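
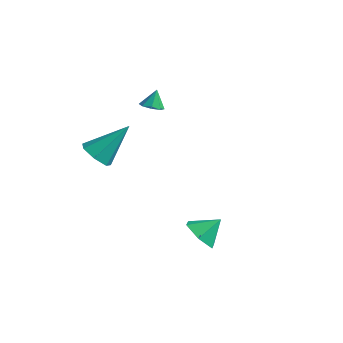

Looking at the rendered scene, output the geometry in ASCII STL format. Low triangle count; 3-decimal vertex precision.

solid 
facet normal 0.025 -0.472 -0.881
outer loop
vertex -3.411 2.39 2.046
vertex -3.939 2.114 2.179
vertex -3.782 2.636 1.904
endloop
endfacet
facet normal 0.517 0.848 0.117
outer loop
vertex -3.411 2.39 2.046
vertex -3.782 2.636 1.904
vertex -3.961 2.586 3.061
endloop
endfacet
facet normal 0.023 -0.471 -0.882
outer loop
vertex -3.782 2.636 1.904
vertex -3.939 2.114 2.179
vertex -4.244 2.576 1.924
endloop
endfacet
facet normal -0.128 0.992 0.023
outer loop
vertex -3.782 2.636 1.904
vertex -4.244 2.576 1.924
vertex -3.961 2.586 3.061
endloop
endfacet
facet normal 0.023 -0.471 -0.882
outer loop
vertex -4.244 2.576 1.924
vertex -3.939 2.114 2.179
vertex -4.528 2.246 2.093
endloop
endfacet
facet normal -0.703 0.691 0.169
outer loop
vertex -4.244 2.576 1.924
vertex -4.528 2.246 2.093
vertex -3.961 2.586 3.061
endloop
endfacet
facet normal 0.023 -0.473 -0.881
outer loop
vertex -4.528 2.246 2.093
vertex -3.939 2.114 2.179
vertex -4.466 1.839 2.313
endloop
endfacet
facet normal -0.874 0.121 0.470
outer loop
vertex -4.528 2.246 2.093
vertex -4.466 1.839 2.313
vertex -3.961 2.586 3.061
endloop
endfacet
facet normal 0.022 -0.472 -0.881
outer loop
vertex -4.466 1.839 2.313
vertex -3.939 2.114 2.179
vertex -4.095 1.593 2.454
endloop
endfacet
facet normal -0.540 -0.385 0.749
outer loop
vertex -4.466 1.839 2.313
vertex -4.095 1.593 2.454
vertex -3.961 2.586 3.061
endloop
endfacet
facet normal 0.022 -0.472 -0.881
outer loop
vertex -4.095 1.593 2.454
vertex -3.939 2.114 2.179
vertex -3.633 1.652 2.434
endloop
endfacet
facet normal 0.104 -0.529 0.842
outer loop
vertex -4.095 1.593 2.454
vertex -3.633 1.652 2.434
vertex -3.961 2.586 3.061
endloop
endfacet
facet normal 0.023 -0.471 -0.882
outer loop
vertex -3.633 1.652 2.434
vertex -3.939 2.114 2.179
vertex -3.349 1.982 2.265
endloop
endfacet
facet normal 0.680 -0.229 0.696
outer loop
vertex -3.633 1.652 2.434
vertex -3.349 1.982 2.265
vertex -3.961 2.586 3.061
endloop
endfacet
facet normal 0.023 -0.470 -0.882
outer loop
vertex -3.349 1.982 2.265
vertex -3.939 2.114 2.179
vertex -3.411 2.39 2.046
endloop
endfacet
facet normal 0.852 0.342 0.396
outer loop
vertex -3.349 1.982 2.265
vertex -3.411 2.39 2.046
vertex -3.961 2.586 3.061
endloop
endfacet
facet normal -0.458 -0.633 -0.624
outer loop
vertex 2.566 -2.581 -1.365
vertex 2.111 -2.976 -0.631
vertex 1.722 -2.241 -1.091
endloop
endfacet
facet normal 0.290 0.923 -0.253
outer loop
vertex 2.566 -2.581 -1.365
vertex 1.722 -2.241 -1.091
vertex 2.669 -2.204 0.131
endloop
endfacet
facet normal -0.457 -0.633 -0.625
outer loop
vertex 1.722 -2.241 -1.091
vertex 2.111 -2.976 -0.631
vertex 1.267 -2.637 -0.357
endloop
endfacet
facet normal -0.366 0.895 0.256
outer loop
vertex 1.722 -2.241 -1.091
vertex 1.267 -2.637 -0.357
vertex 2.669 -2.204 0.131
endloop
endfacet
facet normal -0.457 -0.633 -0.624
outer loop
vertex 1.267 -2.637 -0.357
vertex 2.111 -2.976 -0.631
vertex 1.656 -3.371 0.103
endloop
endfacet
facet normal -0.399 0.326 0.857
outer loop
vertex 1.267 -2.637 -0.357
vertex 1.656 -3.371 0.103
vertex 2.669 -2.204 0.131
endloop
endfacet
facet normal -0.458 -0.633 -0.624
outer loop
vertex 1.656 -3.371 0.103
vertex 2.111 -2.976 -0.631
vertex 2.5 -3.711 -0.171
endloop
endfacet
facet normal 0.222 -0.215 0.951
outer loop
vertex 1.656 -3.371 0.103
vertex 2.5 -3.711 -0.171
vertex 2.669 -2.204 0.131
endloop
endfacet
facet normal -0.457 -0.633 -0.625
outer loop
vertex 2.5 -3.711 -0.171
vertex 2.111 -2.976 -0.631
vertex 2.955 -3.315 -0.905
endloop
endfacet
facet normal 0.877 -0.187 0.443
outer loop
vertex 2.5 -3.711 -0.171
vertex 2.955 -3.315 -0.905
vertex 2.669 -2.204 0.131
endloop
endfacet
facet normal -0.457 -0.633 -0.624
outer loop
vertex 2.955 -3.315 -0.905
vertex 2.111 -2.976 -0.631
vertex 2.566 -2.581 -1.365
endloop
endfacet
facet normal 0.910 0.383 -0.159
outer loop
vertex 2.955 -3.315 -0.905
vertex 2.566 -2.581 -1.365
vertex 2.669 -2.204 0.131
endloop
endfacet
facet normal -0.391 -0.623 -0.677
outer loop
vertex -3.075 -2.333 1.302
vertex -3.678 -2.592 1.888
vertex -3.725 -1.932 1.308
endloop
endfacet
facet normal 0.463 0.757 -0.461
outer loop
vertex -3.075 -2.333 1.302
vertex -3.725 -1.932 1.308
vertex -2.822 -1.228 3.372
endloop
endfacet
facet normal -0.391 -0.623 -0.677
outer loop
vertex -3.725 -1.932 1.308
vertex -3.678 -2.592 1.888
vertex -4.34 -2.028 1.751
endloop
endfacet
facet normal -0.287 0.938 -0.195
outer loop
vertex -3.725 -1.932 1.308
vertex -4.34 -2.028 1.751
vertex -2.822 -1.228 3.372
endloop
endfacet
facet normal -0.391 -0.623 -0.678
outer loop
vertex -4.34 -2.028 1.751
vertex -3.678 -2.592 1.888
vertex -4.456 -2.549 2.297
endloop
endfacet
facet normal -0.720 0.572 0.393
outer loop
vertex -4.34 -2.028 1.751
vertex -4.456 -2.549 2.297
vertex -2.822 -1.228 3.372
endloop
endfacet
facet normal -0.391 -0.623 -0.678
outer loop
vertex -4.456 -2.549 2.297
vertex -3.678 -2.592 1.888
vertex -3.987 -3.102 2.535
endloop
endfacet
facet normal -0.511 -0.065 0.857
outer loop
vertex -4.456 -2.549 2.297
vertex -3.987 -3.102 2.535
vertex -2.822 -1.228 3.372
endloop
endfacet
facet normal -0.391 -0.623 -0.678
outer loop
vertex -3.987 -3.102 2.535
vertex -3.678 -2.592 1.888
vertex -3.285 -3.272 2.286
endloop
endfacet
facet normal 0.182 -0.493 0.851
outer loop
vertex -3.987 -3.102 2.535
vertex -3.285 -3.272 2.286
vertex -2.822 -1.228 3.372
endloop
endfacet
facet normal -0.391 -0.623 -0.678
outer loop
vertex -3.285 -3.272 2.286
vertex -3.678 -2.592 1.888
vertex -2.879 -2.929 1.737
endloop
endfacet
facet normal 0.840 -0.391 0.377
outer loop
vertex -3.285 -3.272 2.286
vertex -2.879 -2.929 1.737
vertex -2.822 -1.228 3.372
endloop
endfacet
facet normal -0.391 -0.623 -0.678
outer loop
vertex -2.879 -2.929 1.737
vertex -3.678 -2.592 1.888
vertex -3.075 -2.333 1.302
endloop
endfacet
facet normal 0.964 0.166 -0.207
outer loop
vertex -2.879 -2.929 1.737
vertex -3.075 -2.333 1.302
vertex -2.822 -1.228 3.372
endloop
endfacet

endsolid


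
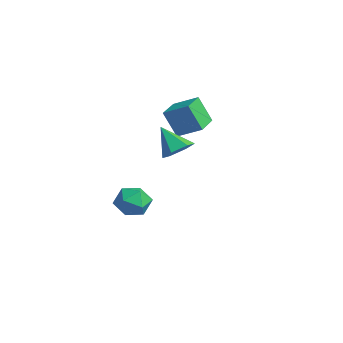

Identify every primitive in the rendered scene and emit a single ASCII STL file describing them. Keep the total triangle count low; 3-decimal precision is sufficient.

solid 
facet normal -0.801 0.058 0.596
outer loop
vertex -4.156 -0.832 -3.417
vertex -3.497 -1.195 -2.497
vertex -3.593 -0.036 -2.739
endloop
endfacet
facet normal -0.841 0.536 0.069
outer loop
vertex -4.156 -0.832 -3.417
vertex -3.593 -0.036 -2.739
vertex -3.607 0.094 -3.92
endloop
endfacet
facet normal -0.814 0.183 -0.551
outer loop
vertex -4.156 -0.832 -3.417
vertex -3.607 0.094 -3.92
vertex -3.52 -0.986 -4.408
endloop
endfacet
facet normal -0.757 -0.512 -0.406
outer loop
vertex -4.156 -0.832 -3.417
vertex -3.52 -0.986 -4.408
vertex -3.452 -1.783 -3.529
endloop
endfacet
facet normal -0.748 -0.590 0.303
outer loop
vertex -4.156 -0.832 -3.417
vertex -3.452 -1.783 -3.529
vertex -3.497 -1.195 -2.497
endloop
endfacet
facet normal -0.267 0.958 0.109
outer loop
vertex -3.607 0.094 -3.92
vertex -3.593 -0.036 -2.739
vertex -2.608 0.303 -3.311
endloop
endfacet
facet normal -0.200 0.184 0.962
outer loop
vertex -3.593 -0.036 -2.739
vertex -3.497 -1.195 -2.497
vertex -2.54 -0.494 -2.432
endloop
endfacet
facet normal -0.116 -0.865 0.488
outer loop
vertex -3.497 -1.195 -2.497
vertex -3.452 -1.783 -3.529
vertex -2.453 -1.574 -2.92
endloop
endfacet
facet normal -0.129 -0.740 -0.661
outer loop
vertex -3.452 -1.783 -3.529
vertex -3.52 -0.986 -4.408
vertex -2.467 -1.444 -4.101
endloop
endfacet
facet normal -0.222 0.387 -0.895
outer loop
vertex -3.52 -0.986 -4.408
vertex -3.607 0.094 -3.92
vertex -2.563 -0.285 -4.343
endloop
endfacet
facet normal 0.757 0.512 0.406
outer loop
vertex -1.904 -0.648 -3.423
vertex -2.608 0.303 -3.311
vertex -2.54 -0.494 -2.432
endloop
endfacet
facet normal 0.814 -0.183 0.551
outer loop
vertex -1.904 -0.648 -3.423
vertex -2.54 -0.494 -2.432
vertex -2.453 -1.574 -2.92
endloop
endfacet
facet normal 0.841 -0.536 -0.069
outer loop
vertex -1.904 -0.648 -3.423
vertex -2.453 -1.574 -2.92
vertex -2.467 -1.444 -4.101
endloop
endfacet
facet normal 0.801 -0.058 -0.596
outer loop
vertex -1.904 -0.648 -3.423
vertex -2.467 -1.444 -4.101
vertex -2.563 -0.285 -4.343
endloop
endfacet
facet normal 0.748 0.590 -0.303
outer loop
vertex -1.904 -0.648 -3.423
vertex -2.563 -0.285 -4.343
vertex -2.608 0.303 -3.311
endloop
endfacet
facet normal 0.129 0.740 0.661
outer loop
vertex -2.54 -0.494 -2.432
vertex -2.608 0.303 -3.311
vertex -3.593 -0.036 -2.739
endloop
endfacet
facet normal 0.222 -0.387 0.895
outer loop
vertex -2.453 -1.574 -2.92
vertex -2.54 -0.494 -2.432
vertex -3.497 -1.195 -2.497
endloop
endfacet
facet normal 0.267 -0.958 -0.109
outer loop
vertex -2.467 -1.444 -4.101
vertex -2.453 -1.574 -2.92
vertex -3.452 -1.783 -3.529
endloop
endfacet
facet normal 0.200 -0.184 -0.962
outer loop
vertex -2.563 -0.285 -4.343
vertex -2.467 -1.444 -4.101
vertex -3.52 -0.986 -4.408
endloop
endfacet
facet normal 0.116 0.865 -0.488
outer loop
vertex -2.608 0.303 -3.311
vertex -2.563 -0.285 -4.343
vertex -3.607 0.094 -3.92
endloop
endfacet
facet normal -0.727 0.687 -0.007
outer loop
vertex -2.412 1.49 4.043
vertex -1.421 2.546 4.748
vertex -1.847 2.071 2.38
endloop
endfacet
facet normal -0.616 -0.655 -0.438
outer loop
vertex -0.539 0.834 2.392
vertex -2.412 1.49 4.043
vertex -1.847 2.071 2.38
endloop
endfacet
facet normal -0.727 0.687 -0.007
outer loop
vertex -1.847 2.071 2.38
vertex -1.421 2.546 4.748
vertex -0.857 3.126 3.084
endloop
endfacet
facet normal 0.305 0.314 -0.899
outer loop
vertex -0.857 3.126 3.084
vertex -0.539 0.834 2.392
vertex -1.847 2.071 2.38
endloop
endfacet
facet normal -0.305 -0.314 0.899
outer loop
vertex -2.412 1.49 4.043
vertex -0.113 1.309 4.76
vertex -1.421 2.546 4.748
endloop
endfacet
facet normal -0.615 -0.656 -0.437
outer loop
vertex -1.103 0.254 4.056
vertex -2.412 1.49 4.043
vertex -0.539 0.834 2.392
endloop
endfacet
facet normal -0.305 -0.314 0.899
outer loop
vertex -1.103 0.254 4.056
vertex -0.113 1.309 4.76
vertex -2.412 1.49 4.043
endloop
endfacet
facet normal 0.616 0.655 0.437
outer loop
vertex -1.421 2.546 4.748
vertex -0.113 1.309 4.76
vertex -0.857 3.126 3.084
endloop
endfacet
facet normal 0.305 0.314 -0.899
outer loop
vertex 0.452 1.89 3.097
vertex -0.539 0.834 2.392
vertex -0.857 3.126 3.084
endloop
endfacet
facet normal 0.615 0.656 0.438
outer loop
vertex -0.857 3.126 3.084
vertex -0.113 1.309 4.76
vertex 0.452 1.89 3.097
endloop
endfacet
facet normal 0.727 -0.687 0.007
outer loop
vertex 0.452 1.89 3.097
vertex -1.103 0.254 4.056
vertex -0.539 0.834 2.392
endloop
endfacet
facet normal 0.727 -0.687 0.007
outer loop
vertex -0.113 1.309 4.76
vertex -1.103 0.254 4.056
vertex 0.452 1.89 3.097
endloop
endfacet
facet normal 0.604 0.276 -0.747
outer loop
vertex 3.554 -0.471 3.576
vertex 2.836 -0.642 2.932
vertex 2.93 0.245 3.336
endloop
endfacet
facet normal 0.186 0.454 0.871
outer loop
vertex 3.554 -0.471 3.576
vertex 2.93 0.245 3.336
vertex 1.704 -1.158 4.328
endloop
endfacet
facet normal 0.605 0.276 -0.747
outer loop
vertex 2.93 0.245 3.336
vertex 2.836 -0.642 2.932
vertex 2.212 0.074 2.691
endloop
endfacet
facet normal -0.534 0.747 0.396
outer loop
vertex 2.93 0.245 3.336
vertex 2.212 0.074 2.691
vertex 1.704 -1.158 4.328
endloop
endfacet
facet normal 0.605 0.276 -0.747
outer loop
vertex 2.212 0.074 2.691
vertex 2.836 -0.642 2.932
vertex 2.118 -0.814 2.287
endloop
endfacet
facet normal -0.970 0.178 -0.167
outer loop
vertex 2.212 0.074 2.691
vertex 2.118 -0.814 2.287
vertex 1.704 -1.158 4.328
endloop
endfacet
facet normal 0.605 0.275 -0.747
outer loop
vertex 2.118 -0.814 2.287
vertex 2.836 -0.642 2.932
vertex 2.741 -1.53 2.528
endloop
endfacet
facet normal -0.686 -0.682 -0.254
outer loop
vertex 2.118 -0.814 2.287
vertex 2.741 -1.53 2.528
vertex 1.704 -1.158 4.328
endloop
endfacet
facet normal 0.605 0.275 -0.747
outer loop
vertex 2.741 -1.53 2.528
vertex 2.836 -0.642 2.932
vertex 3.459 -1.359 3.172
endloop
endfacet
facet normal 0.034 -0.975 0.221
outer loop
vertex 2.741 -1.53 2.528
vertex 3.459 -1.359 3.172
vertex 1.704 -1.158 4.328
endloop
endfacet
facet normal 0.605 0.275 -0.747
outer loop
vertex 3.459 -1.359 3.172
vertex 2.836 -0.642 2.932
vertex 3.554 -0.471 3.576
endloop
endfacet
facet normal 0.470 -0.407 0.784
outer loop
vertex 3.459 -1.359 3.172
vertex 3.554 -0.471 3.576
vertex 1.704 -1.158 4.328
endloop
endfacet

endsolid


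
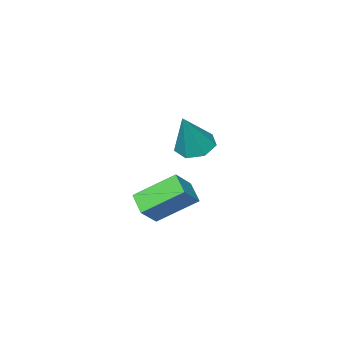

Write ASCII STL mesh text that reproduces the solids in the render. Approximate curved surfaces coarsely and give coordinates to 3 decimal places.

solid 
facet normal -0.432 -0.122 -0.893
outer loop
vertex 3.209 2.009 0.039
vertex 2.667 1.798 0.33
vertex 2.83 2.406 0.168
endloop
endfacet
facet normal 0.717 0.696 -0.034
outer loop
vertex 3.209 2.009 0.039
vertex 2.83 2.406 0.168
vertex 3.313 1.982 1.67
endloop
endfacet
facet normal -0.431 -0.123 -0.894
outer loop
vertex 2.83 2.406 0.168
vertex 2.667 1.798 0.33
vertex 2.328 2.346 0.418
endloop
endfacet
facet normal 0.017 0.964 0.266
outer loop
vertex 2.83 2.406 0.168
vertex 2.328 2.346 0.418
vertex 3.313 1.982 1.67
endloop
endfacet
facet normal -0.431 -0.123 -0.894
outer loop
vertex 2.328 2.346 0.418
vertex 2.667 1.798 0.33
vertex 2.081 1.873 0.602
endloop
endfacet
facet normal -0.578 0.540 0.612
outer loop
vertex 2.328 2.346 0.418
vertex 2.081 1.873 0.602
vertex 3.313 1.982 1.67
endloop
endfacet
facet normal -0.431 -0.122 -0.894
outer loop
vertex 2.081 1.873 0.602
vertex 2.667 1.798 0.33
vertex 2.275 1.344 0.581
endloop
endfacet
facet normal -0.620 -0.257 0.741
outer loop
vertex 2.081 1.873 0.602
vertex 2.275 1.344 0.581
vertex 3.313 1.982 1.67
endloop
endfacet
facet normal -0.432 -0.121 -0.894
outer loop
vertex 2.275 1.344 0.581
vertex 2.667 1.798 0.33
vertex 2.764 1.157 0.37
endloop
endfacet
facet normal -0.076 -0.827 0.557
outer loop
vertex 2.275 1.344 0.581
vertex 2.764 1.157 0.37
vertex 3.313 1.982 1.67
endloop
endfacet
facet normal -0.432 -0.121 -0.893
outer loop
vertex 2.764 1.157 0.37
vertex 2.667 1.798 0.33
vertex 3.179 1.453 0.129
endloop
endfacet
facet normal 0.643 -0.740 0.198
outer loop
vertex 2.764 1.157 0.37
vertex 3.179 1.453 0.129
vertex 3.313 1.982 1.67
endloop
endfacet
facet normal -0.432 -0.121 -0.893
outer loop
vertex 3.179 1.453 0.129
vertex 2.667 1.798 0.33
vertex 3.209 2.009 0.039
endloop
endfacet
facet normal 0.996 -0.064 -0.065
outer loop
vertex 3.179 1.453 0.129
vertex 3.209 2.009 0.039
vertex 3.313 1.982 1.67
endloop
endfacet
facet normal -0.634 0.530 0.563
outer loop
vertex 1.871 0.67 -2.005
vertex 2.546 0.777 -1.345
vertex 2.124 1.368 -2.377
endloop
endfacet
facet normal -0.710 -0.113 -0.695
outer loop
vertex 3.114 0.543 -3.255
vertex 1.871 0.67 -2.005
vertex 2.124 1.368 -2.377
endloop
endfacet
facet normal -0.635 0.529 0.563
outer loop
vertex 2.124 1.368 -2.377
vertex 2.546 0.777 -1.345
vertex 2.799 1.475 -1.716
endloop
endfacet
facet normal 0.304 0.841 -0.447
outer loop
vertex 2.799 1.475 -1.716
vertex 3.114 0.543 -3.255
vertex 2.124 1.368 -2.377
endloop
endfacet
facet normal -0.304 -0.841 0.447
outer loop
vertex 1.871 0.67 -2.005
vertex 3.536 -0.048 -2.223
vertex 2.546 0.777 -1.345
endloop
endfacet
facet normal -0.710 -0.112 -0.695
outer loop
vertex 2.861 -0.155 -2.884
vertex 1.871 0.67 -2.005
vertex 3.114 0.543 -3.255
endloop
endfacet
facet normal -0.304 -0.841 0.447
outer loop
vertex 2.861 -0.155 -2.884
vertex 3.536 -0.048 -2.223
vertex 1.871 0.67 -2.005
endloop
endfacet
facet normal 0.710 0.112 0.695
outer loop
vertex 2.546 0.777 -1.345
vertex 3.536 -0.048 -2.223
vertex 2.799 1.475 -1.716
endloop
endfacet
facet normal 0.304 0.841 -0.447
outer loop
vertex 3.789 0.65 -2.595
vertex 3.114 0.543 -3.255
vertex 2.799 1.475 -1.716
endloop
endfacet
facet normal 0.711 0.113 0.695
outer loop
vertex 2.799 1.475 -1.716
vertex 3.536 -0.048 -2.223
vertex 3.789 0.65 -2.595
endloop
endfacet
facet normal 0.635 -0.529 -0.563
outer loop
vertex 3.789 0.65 -2.595
vertex 2.861 -0.155 -2.884
vertex 3.114 0.543 -3.255
endloop
endfacet
facet normal 0.635 -0.530 -0.562
outer loop
vertex 3.536 -0.048 -2.223
vertex 2.861 -0.155 -2.884
vertex 3.789 0.65 -2.595
endloop
endfacet

endsolid


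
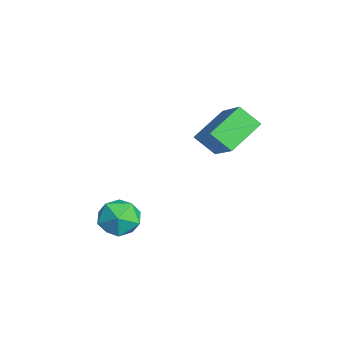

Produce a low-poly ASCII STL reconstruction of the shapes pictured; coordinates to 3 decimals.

solid 
facet normal -0.385 0.063 0.921
outer loop
vertex 1.864 -2.681 -3.12
vertex 2.544 -3.302 -2.793
vertex 2.717 -2.34 -2.786
endloop
endfacet
facet normal -0.487 0.670 0.560
outer loop
vertex 1.864 -2.681 -3.12
vertex 2.717 -2.34 -2.786
vertex 2.319 -1.955 -3.592
endloop
endfacet
facet normal -0.856 0.516 -0.031
outer loop
vertex 1.864 -2.681 -3.12
vertex 2.319 -1.955 -3.592
vertex 1.9 -2.68 -4.098
endloop
endfacet
facet normal -0.982 -0.187 -0.036
outer loop
vertex 1.864 -2.681 -3.12
vertex 1.9 -2.68 -4.098
vertex 2.04 -3.512 -3.604
endloop
endfacet
facet normal -0.692 -0.467 0.551
outer loop
vertex 1.864 -2.681 -3.12
vertex 2.04 -3.512 -3.604
vertex 2.544 -3.302 -2.793
endloop
endfacet
facet normal 0.152 0.919 0.364
outer loop
vertex 2.319 -1.955 -3.592
vertex 2.717 -2.34 -2.786
vertex 3.28 -2.128 -3.556
endloop
endfacet
facet normal 0.316 -0.064 0.947
outer loop
vertex 2.717 -2.34 -2.786
vertex 2.544 -3.302 -2.793
vertex 3.42 -2.96 -3.062
endloop
endfacet
facet normal -0.179 -0.920 0.349
outer loop
vertex 2.544 -3.302 -2.793
vertex 2.04 -3.512 -3.604
vertex 3.001 -3.685 -3.568
endloop
endfacet
facet normal -0.648 -0.467 -0.602
outer loop
vertex 2.04 -3.512 -3.604
vertex 1.9 -2.68 -4.098
vertex 2.603 -3.3 -4.374
endloop
endfacet
facet normal -0.444 0.671 -0.594
outer loop
vertex 1.9 -2.68 -4.098
vertex 2.319 -1.955 -3.592
vertex 2.776 -2.338 -4.367
endloop
endfacet
facet normal 0.982 0.187 0.036
outer loop
vertex 3.456 -2.959 -4.04
vertex 3.28 -2.128 -3.556
vertex 3.42 -2.96 -3.062
endloop
endfacet
facet normal 0.856 -0.516 0.031
outer loop
vertex 3.456 -2.959 -4.04
vertex 3.42 -2.96 -3.062
vertex 3.001 -3.685 -3.568
endloop
endfacet
facet normal 0.487 -0.670 -0.560
outer loop
vertex 3.456 -2.959 -4.04
vertex 3.001 -3.685 -3.568
vertex 2.603 -3.3 -4.374
endloop
endfacet
facet normal 0.385 -0.063 -0.921
outer loop
vertex 3.456 -2.959 -4.04
vertex 2.603 -3.3 -4.374
vertex 2.776 -2.338 -4.367
endloop
endfacet
facet normal 0.692 0.467 -0.551
outer loop
vertex 3.456 -2.959 -4.04
vertex 2.776 -2.338 -4.367
vertex 3.28 -2.128 -3.556
endloop
endfacet
facet normal 0.648 0.467 0.602
outer loop
vertex 3.42 -2.96 -3.062
vertex 3.28 -2.128 -3.556
vertex 2.717 -2.34 -2.786
endloop
endfacet
facet normal 0.444 -0.671 0.594
outer loop
vertex 3.001 -3.685 -3.568
vertex 3.42 -2.96 -3.062
vertex 2.544 -3.302 -2.793
endloop
endfacet
facet normal -0.152 -0.919 -0.364
outer loop
vertex 2.603 -3.3 -4.374
vertex 3.001 -3.685 -3.568
vertex 2.04 -3.512 -3.604
endloop
endfacet
facet normal -0.316 0.064 -0.947
outer loop
vertex 2.776 -2.338 -4.367
vertex 2.603 -3.3 -4.374
vertex 1.9 -2.68 -4.098
endloop
endfacet
facet normal 0.179 0.920 -0.349
outer loop
vertex 3.28 -2.128 -3.556
vertex 2.776 -2.338 -4.367
vertex 2.319 -1.955 -3.592
endloop
endfacet
facet normal -0.791 -0.163 -0.589
outer loop
vertex 1.739 0.183 -0.024
vertex 0.892 1.458 0.761
vertex 2.152 0.926 -0.784
endloop
endfacet
facet normal 0.492 -0.741 -0.457
outer loop
vertex 3.688 1.242 0.359
vertex 1.739 0.183 -0.024
vertex 2.152 0.926 -0.784
endloop
endfacet
facet normal -0.791 -0.162 -0.590
outer loop
vertex 2.152 0.926 -0.784
vertex 0.892 1.458 0.761
vertex 1.306 2.201 0.001
endloop
endfacet
facet normal 0.362 0.651 -0.667
outer loop
vertex 1.306 2.201 0.001
vertex 3.688 1.242 0.359
vertex 2.152 0.926 -0.784
endloop
endfacet
facet normal -0.362 -0.651 0.667
outer loop
vertex 1.739 0.183 -0.024
vertex 2.428 1.774 1.904
vertex 0.892 1.458 0.761
endloop
endfacet
facet normal 0.492 -0.741 -0.456
outer loop
vertex 3.274 0.499 1.119
vertex 1.739 0.183 -0.024
vertex 3.688 1.242 0.359
endloop
endfacet
facet normal -0.363 -0.651 0.667
outer loop
vertex 3.274 0.499 1.119
vertex 2.428 1.774 1.904
vertex 1.739 0.183 -0.024
endloop
endfacet
facet normal -0.492 0.741 0.456
outer loop
vertex 0.892 1.458 0.761
vertex 2.428 1.774 1.904
vertex 1.306 2.201 0.001
endloop
endfacet
facet normal 0.362 0.651 -0.667
outer loop
vertex 2.841 2.517 1.144
vertex 3.688 1.242 0.359
vertex 1.306 2.201 0.001
endloop
endfacet
facet normal -0.493 0.741 0.457
outer loop
vertex 1.306 2.201 0.001
vertex 2.428 1.774 1.904
vertex 2.841 2.517 1.144
endloop
endfacet
facet normal 0.791 0.162 0.590
outer loop
vertex 2.841 2.517 1.144
vertex 3.274 0.499 1.119
vertex 3.688 1.242 0.359
endloop
endfacet
facet normal 0.792 0.163 0.589
outer loop
vertex 2.428 1.774 1.904
vertex 3.274 0.499 1.119
vertex 2.841 2.517 1.144
endloop
endfacet

endsolid


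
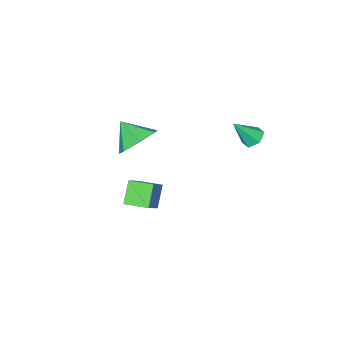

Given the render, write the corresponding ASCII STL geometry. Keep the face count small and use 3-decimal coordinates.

solid 
facet normal -0.146 0.748 -0.647
outer loop
vertex 4.142 1.767 1.052
vertex 3.365 2.106 1.619
vertex 4.353 2.352 1.681
endloop
endfacet
facet normal 0.868 -0.473 0.149
outer loop
vertex 4.142 1.767 1.052
vertex 4.353 2.352 1.681
vertex 3.555 1.134 2.461
endloop
endfacet
facet normal -0.146 0.748 -0.648
outer loop
vertex 4.353 2.352 1.681
vertex 3.365 2.106 1.619
vertex 3.82 2.753 2.264
endloop
endfacet
facet normal 0.725 -0.035 0.687
outer loop
vertex 4.353 2.352 1.681
vertex 3.82 2.753 2.264
vertex 3.555 1.134 2.461
endloop
endfacet
facet normal -0.146 0.748 -0.647
outer loop
vertex 3.82 2.753 2.264
vertex 3.365 2.106 1.619
vertex 2.945 2.666 2.361
endloop
endfacet
facet normal 0.099 0.104 0.990
outer loop
vertex 3.82 2.753 2.264
vertex 2.945 2.666 2.361
vertex 3.555 1.134 2.461
endloop
endfacet
facet normal -0.146 0.748 -0.647
outer loop
vertex 2.945 2.666 2.361
vertex 3.365 2.106 1.619
vertex 2.386 2.158 1.9
endloop
endfacet
facet normal -0.537 -0.160 0.828
outer loop
vertex 2.945 2.666 2.361
vertex 2.386 2.158 1.9
vertex 3.555 1.134 2.461
endloop
endfacet
facet normal -0.146 0.748 -0.647
outer loop
vertex 2.386 2.158 1.9
vertex 3.365 2.106 1.619
vertex 2.564 1.611 1.227
endloop
endfacet
facet normal -0.707 -0.629 0.324
outer loop
vertex 2.386 2.158 1.9
vertex 2.564 1.611 1.227
vertex 3.555 1.134 2.461
endloop
endfacet
facet normal -0.146 0.748 -0.647
outer loop
vertex 2.564 1.611 1.227
vertex 3.365 2.106 1.619
vertex 3.346 1.437 0.85
endloop
endfacet
facet normal -0.280 -0.949 -0.142
outer loop
vertex 2.564 1.611 1.227
vertex 3.346 1.437 0.85
vertex 3.555 1.134 2.461
endloop
endfacet
facet normal -0.146 0.748 -0.647
outer loop
vertex 3.346 1.437 0.85
vertex 3.365 2.106 1.619
vertex 4.142 1.767 1.052
endloop
endfacet
facet normal 0.421 -0.880 -0.220
outer loop
vertex 3.346 1.437 0.85
vertex 4.142 1.767 1.052
vertex 3.555 1.134 2.461
endloop
endfacet
facet normal -0.525 -0.355 0.774
outer loop
vertex 2.177 -0.128 -3.016
vertex 1.602 0.899 -2.934
vertex 1.318 -0.547 -3.791
endloop
endfacet
facet normal 0.488 -0.870 -0.070
outer loop
vertex 1.978 -0.099 -4.766
vertex 2.177 -0.128 -3.016
vertex 1.318 -0.547 -3.791
endloop
endfacet
facet normal -0.525 -0.355 0.774
outer loop
vertex 1.318 -0.547 -3.791
vertex 1.602 0.899 -2.934
vertex 0.743 0.48 -3.709
endloop
endfacet
facet normal -0.698 -0.341 -0.629
outer loop
vertex 0.743 0.48 -3.709
vertex 1.978 -0.099 -4.766
vertex 1.318 -0.547 -3.791
endloop
endfacet
facet normal 0.698 0.341 0.629
outer loop
vertex 2.177 -0.128 -3.016
vertex 2.262 1.347 -3.909
vertex 1.602 0.899 -2.934
endloop
endfacet
facet normal 0.488 -0.870 -0.070
outer loop
vertex 2.837 0.32 -3.991
vertex 2.177 -0.128 -3.016
vertex 1.978 -0.099 -4.766
endloop
endfacet
facet normal 0.698 0.341 0.629
outer loop
vertex 2.837 0.32 -3.991
vertex 2.262 1.347 -3.909
vertex 2.177 -0.128 -3.016
endloop
endfacet
facet normal -0.488 0.870 0.070
outer loop
vertex 1.602 0.899 -2.934
vertex 2.262 1.347 -3.909
vertex 0.743 0.48 -3.709
endloop
endfacet
facet normal -0.698 -0.341 -0.629
outer loop
vertex 1.403 0.928 -4.684
vertex 1.978 -0.099 -4.766
vertex 0.743 0.48 -3.709
endloop
endfacet
facet normal -0.488 0.870 0.070
outer loop
vertex 0.743 0.48 -3.709
vertex 2.262 1.347 -3.909
vertex 1.403 0.928 -4.684
endloop
endfacet
facet normal 0.525 0.355 -0.774
outer loop
vertex 1.403 0.928 -4.684
vertex 2.837 0.32 -3.991
vertex 1.978 -0.099 -4.766
endloop
endfacet
facet normal 0.525 0.355 -0.774
outer loop
vertex 2.262 1.347 -3.909
vertex 2.837 0.32 -3.991
vertex 1.403 0.928 -4.684
endloop
endfacet
facet normal -0.582 0.277 -0.764
outer loop
vertex -0.973 3.766 0.369
vertex -1.3 4.105 0.741
vertex -0.823 4.34 0.463
endloop
endfacet
facet normal 0.928 -0.190 -0.322
outer loop
vertex -0.973 3.766 0.369
vertex -0.823 4.34 0.463
vertex -0.48 3.715 1.819
endloop
endfacet
facet normal -0.582 0.276 -0.765
outer loop
vertex -0.823 4.34 0.463
vertex -1.3 4.105 0.741
vertex -1.15 4.679 0.834
endloop
endfacet
facet normal 0.768 0.633 0.098
outer loop
vertex -0.823 4.34 0.463
vertex -1.15 4.679 0.834
vertex -0.48 3.715 1.819
endloop
endfacet
facet normal -0.583 0.276 -0.764
outer loop
vertex -1.15 4.679 0.834
vertex -1.3 4.105 0.741
vertex -1.627 4.444 1.113
endloop
endfacet
facet normal 0.042 0.728 0.684
outer loop
vertex -1.15 4.679 0.834
vertex -1.627 4.444 1.113
vertex -0.48 3.715 1.819
endloop
endfacet
facet normal -0.582 0.278 -0.764
outer loop
vertex -1.627 4.444 1.113
vertex -1.3 4.105 0.741
vertex -1.777 3.871 1.019
endloop
endfacet
facet normal -0.525 -0.002 0.851
outer loop
vertex -1.627 4.444 1.113
vertex -1.777 3.871 1.019
vertex -0.48 3.715 1.819
endloop
endfacet
facet normal -0.582 0.278 -0.764
outer loop
vertex -1.777 3.871 1.019
vertex -1.3 4.105 0.741
vertex -1.45 3.532 0.647
endloop
endfacet
facet normal -0.365 -0.825 0.431
outer loop
vertex -1.777 3.871 1.019
vertex -1.45 3.532 0.647
vertex -0.48 3.715 1.819
endloop
endfacet
facet normal -0.582 0.278 -0.764
outer loop
vertex -1.45 3.532 0.647
vertex -1.3 4.105 0.741
vertex -0.973 3.766 0.369
endloop
endfacet
facet normal 0.361 -0.920 -0.155
outer loop
vertex -1.45 3.532 0.647
vertex -0.973 3.766 0.369
vertex -0.48 3.715 1.819
endloop
endfacet

endsolid


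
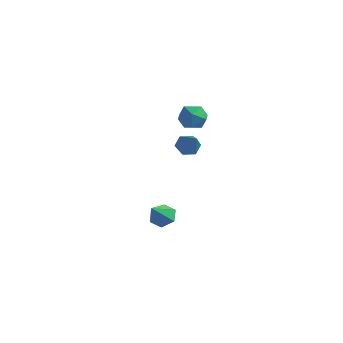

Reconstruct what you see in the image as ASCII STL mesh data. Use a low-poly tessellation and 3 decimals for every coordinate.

solid 
facet normal -0.078 0.710 -0.700
outer loop
vertex 1.428 0.528 -3.608
vertex 0.937 0.058 -4.03
vertex 0.638 0.562 -3.485
endloop
endfacet
facet normal 0.159 0.363 0.918
outer loop
vertex 1.428 0.528 -3.608
vertex 0.638 0.562 -3.485
vertex 1.063 -1.078 -2.91
endloop
endfacet
facet normal -0.079 0.710 -0.700
outer loop
vertex 0.638 0.562 -3.485
vertex 0.937 0.058 -4.03
vertex 0.147 0.091 -3.907
endloop
endfacet
facet normal -0.690 0.074 0.720
outer loop
vertex 0.638 0.562 -3.485
vertex 0.147 0.091 -3.907
vertex 1.063 -1.078 -2.91
endloop
endfacet
facet normal -0.079 0.710 -0.700
outer loop
vertex 0.147 0.091 -3.907
vertex 0.937 0.058 -4.03
vertex 0.446 -0.413 -4.452
endloop
endfacet
facet normal -0.817 -0.571 0.080
outer loop
vertex 0.147 0.091 -3.907
vertex 0.446 -0.413 -4.452
vertex 1.063 -1.078 -2.91
endloop
endfacet
facet normal -0.079 0.710 -0.700
outer loop
vertex 0.446 -0.413 -4.452
vertex 0.937 0.058 -4.03
vertex 1.236 -0.446 -4.575
endloop
endfacet
facet normal -0.095 -0.927 -0.362
outer loop
vertex 0.446 -0.413 -4.452
vertex 1.236 -0.446 -4.575
vertex 1.063 -1.078 -2.91
endloop
endfacet
facet normal -0.078 0.710 -0.700
outer loop
vertex 1.236 -0.446 -4.575
vertex 0.937 0.058 -4.03
vertex 1.727 0.024 -4.153
endloop
endfacet
facet normal 0.752 -0.638 -0.164
outer loop
vertex 1.236 -0.446 -4.575
vertex 1.727 0.024 -4.153
vertex 1.063 -1.078 -2.91
endloop
endfacet
facet normal -0.078 0.710 -0.700
outer loop
vertex 1.727 0.024 -4.153
vertex 0.937 0.058 -4.03
vertex 1.428 0.528 -3.608
endloop
endfacet
facet normal 0.879 0.007 0.476
outer loop
vertex 1.727 0.024 -4.153
vertex 1.428 0.528 -3.608
vertex 1.063 -1.078 -2.91
endloop
endfacet
facet normal -0.811 0.574 -0.114
outer loop
vertex 1.914 1.448 2.908
vertex 1.423 0.846 3.371
vertex 1.839 1.521 3.807
endloop
endfacet
facet normal -0.219 0.971 -0.097
outer loop
vertex 1.914 1.448 2.908
vertex 1.839 1.521 3.807
vertex 2.638 1.661 3.407
endloop
endfacet
facet normal 0.209 0.753 -0.624
outer loop
vertex 1.914 1.448 2.908
vertex 2.638 1.661 3.407
vertex 2.716 1.073 2.724
endloop
endfacet
facet normal -0.119 0.220 -0.968
outer loop
vertex 1.914 1.448 2.908
vertex 2.716 1.073 2.724
vertex 1.966 0.569 2.702
endloop
endfacet
facet normal -0.749 0.109 -0.653
outer loop
vertex 1.914 1.448 2.908
vertex 1.966 0.569 2.702
vertex 1.423 0.846 3.371
endloop
endfacet
facet normal 0.113 0.845 0.522
outer loop
vertex 2.638 1.661 3.407
vertex 1.839 1.521 3.807
vertex 2.594 1.191 4.178
endloop
endfacet
facet normal -0.846 0.202 0.494
outer loop
vertex 1.839 1.521 3.807
vertex 1.423 0.846 3.371
vertex 1.844 0.687 4.156
endloop
endfacet
facet normal -0.745 -0.549 -0.377
outer loop
vertex 1.423 0.846 3.371
vertex 1.966 0.569 2.702
vertex 1.922 0.099 3.473
endloop
endfacet
facet normal 0.275 -0.370 -0.888
outer loop
vertex 1.966 0.569 2.702
vertex 2.716 1.073 2.724
vertex 2.721 0.239 3.073
endloop
endfacet
facet normal 0.805 0.492 -0.332
outer loop
vertex 2.716 1.073 2.724
vertex 2.638 1.661 3.407
vertex 3.137 0.914 3.509
endloop
endfacet
facet normal 0.119 -0.220 0.968
outer loop
vertex 2.646 0.312 3.972
vertex 2.594 1.191 4.178
vertex 1.844 0.687 4.156
endloop
endfacet
facet normal -0.209 -0.753 0.624
outer loop
vertex 2.646 0.312 3.972
vertex 1.844 0.687 4.156
vertex 1.922 0.099 3.473
endloop
endfacet
facet normal 0.219 -0.971 0.097
outer loop
vertex 2.646 0.312 3.972
vertex 1.922 0.099 3.473
vertex 2.721 0.239 3.073
endloop
endfacet
facet normal 0.811 -0.574 0.114
outer loop
vertex 2.646 0.312 3.972
vertex 2.721 0.239 3.073
vertex 3.137 0.914 3.509
endloop
endfacet
facet normal 0.749 -0.109 0.653
outer loop
vertex 2.646 0.312 3.972
vertex 3.137 0.914 3.509
vertex 2.594 1.191 4.178
endloop
endfacet
facet normal -0.275 0.370 0.888
outer loop
vertex 1.844 0.687 4.156
vertex 2.594 1.191 4.178
vertex 1.839 1.521 3.807
endloop
endfacet
facet normal -0.805 -0.492 0.332
outer loop
vertex 1.922 0.099 3.473
vertex 1.844 0.687 4.156
vertex 1.423 0.846 3.371
endloop
endfacet
facet normal -0.113 -0.845 -0.522
outer loop
vertex 2.721 0.239 3.073
vertex 1.922 0.099 3.473
vertex 1.966 0.569 2.702
endloop
endfacet
facet normal 0.846 -0.202 -0.494
outer loop
vertex 3.137 0.914 3.509
vertex 2.721 0.239 3.073
vertex 2.716 1.073 2.724
endloop
endfacet
facet normal 0.745 0.549 0.377
outer loop
vertex 2.594 1.191 4.178
vertex 3.137 0.914 3.509
vertex 2.638 1.661 3.407
endloop
endfacet
facet normal -0.650 0.391 -0.651
outer loop
vertex 2.242 1.633 1.093
vertex 1.823 1.052 1.162
vertex 1.728 1.618 1.597
endloop
endfacet
facet normal 0.473 0.723 0.503
outer loop
vertex 2.242 1.633 1.093
vertex 1.728 1.618 1.597
vertex 2.897 0.408 2.238
endloop
endfacet
facet normal -0.651 0.391 -0.651
outer loop
vertex 1.728 1.618 1.597
vertex 1.823 1.052 1.162
vertex 1.309 1.036 1.666
endloop
endfacet
facet normal -0.228 0.275 0.934
outer loop
vertex 1.728 1.618 1.597
vertex 1.309 1.036 1.666
vertex 2.897 0.408 2.238
endloop
endfacet
facet normal -0.651 0.389 -0.652
outer loop
vertex 1.309 1.036 1.666
vertex 1.823 1.052 1.162
vertex 1.405 0.47 1.232
endloop
endfacet
facet normal -0.470 -0.586 0.660
outer loop
vertex 1.309 1.036 1.666
vertex 1.405 0.47 1.232
vertex 2.897 0.408 2.238
endloop
endfacet
facet normal -0.651 0.389 -0.652
outer loop
vertex 1.405 0.47 1.232
vertex 1.823 1.052 1.162
vertex 1.919 0.485 0.728
endloop
endfacet
facet normal -0.013 -0.999 -0.043
outer loop
vertex 1.405 0.47 1.232
vertex 1.919 0.485 0.728
vertex 2.897 0.408 2.238
endloop
endfacet
facet normal -0.651 0.389 -0.652
outer loop
vertex 1.919 0.485 0.728
vertex 1.823 1.052 1.162
vertex 2.337 1.067 0.658
endloop
endfacet
facet normal 0.687 -0.551 -0.473
outer loop
vertex 1.919 0.485 0.728
vertex 2.337 1.067 0.658
vertex 2.897 0.408 2.238
endloop
endfacet
facet normal -0.650 0.391 -0.651
outer loop
vertex 2.337 1.067 0.658
vertex 1.823 1.052 1.162
vertex 2.242 1.633 1.093
endloop
endfacet
facet normal 0.929 0.310 -0.200
outer loop
vertex 2.337 1.067 0.658
vertex 2.242 1.633 1.093
vertex 2.897 0.408 2.238
endloop
endfacet

endsolid


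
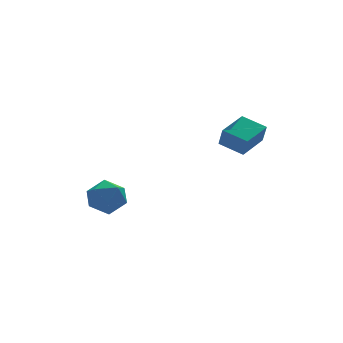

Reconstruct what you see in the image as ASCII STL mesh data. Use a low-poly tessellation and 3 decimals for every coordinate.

solid 
facet normal -0.603 0.732 0.317
outer loop
vertex 2.724 -4.108 1.021
vertex 3.873 -3.299 1.337
vertex 2.708 -3.753 0.172
endloop
endfacet
facet normal -0.798 -0.562 -0.220
outer loop
vertex 3.407 -4.601 -0.197
vertex 2.724 -4.108 1.021
vertex 2.708 -3.753 0.172
endloop
endfacet
facet normal -0.604 0.731 0.319
outer loop
vertex 2.708 -3.753 0.172
vertex 3.873 -3.299 1.337
vertex 3.856 -2.943 0.489
endloop
endfacet
facet normal -0.018 0.386 -0.922
outer loop
vertex 3.856 -2.943 0.489
vertex 3.407 -4.601 -0.197
vertex 2.708 -3.753 0.172
endloop
endfacet
facet normal 0.018 -0.386 0.922
outer loop
vertex 2.724 -4.108 1.021
vertex 4.572 -4.147 0.968
vertex 3.873 -3.299 1.337
endloop
endfacet
facet normal -0.798 -0.562 -0.220
outer loop
vertex 3.424 -4.957 0.651
vertex 2.724 -4.108 1.021
vertex 3.407 -4.601 -0.197
endloop
endfacet
facet normal 0.018 -0.387 0.922
outer loop
vertex 3.424 -4.957 0.651
vertex 4.572 -4.147 0.968
vertex 2.724 -4.108 1.021
endloop
endfacet
facet normal 0.798 0.562 0.220
outer loop
vertex 3.873 -3.299 1.337
vertex 4.572 -4.147 0.968
vertex 3.856 -2.943 0.489
endloop
endfacet
facet normal -0.019 0.387 -0.922
outer loop
vertex 4.556 -3.792 0.119
vertex 3.407 -4.601 -0.197
vertex 3.856 -2.943 0.489
endloop
endfacet
facet normal 0.798 0.562 0.220
outer loop
vertex 3.856 -2.943 0.489
vertex 4.572 -4.147 0.968
vertex 4.556 -3.792 0.119
endloop
endfacet
facet normal 0.603 -0.731 -0.319
outer loop
vertex 4.556 -3.792 0.119
vertex 3.424 -4.957 0.651
vertex 3.407 -4.601 -0.197
endloop
endfacet
facet normal 0.604 -0.731 -0.317
outer loop
vertex 4.572 -4.147 0.968
vertex 3.424 -4.957 0.651
vertex 4.556 -3.792 0.119
endloop
endfacet
facet normal -0.099 -0.127 0.987
outer loop
vertex -1.19 -1.219 -2.283
vertex -1.824 -1.891 -2.433
vertex -0.917 -2.11 -2.37
endloop
endfacet
facet normal 0.560 0.091 0.824
outer loop
vertex -1.19 -1.219 -2.283
vertex -0.917 -2.11 -2.37
vertex -0.425 -1.427 -2.78
endloop
endfacet
facet normal 0.507 0.715 0.481
outer loop
vertex -1.19 -1.219 -2.283
vertex -0.425 -1.427 -2.78
vertex -1.029 -0.786 -3.096
endloop
endfacet
facet normal -0.186 0.882 0.433
outer loop
vertex -1.19 -1.219 -2.283
vertex -1.029 -0.786 -3.096
vertex -1.894 -1.073 -2.882
endloop
endfacet
facet normal -0.560 0.361 0.746
outer loop
vertex -1.19 -1.219 -2.283
vertex -1.894 -1.073 -2.882
vertex -1.824 -1.891 -2.433
endloop
endfacet
facet normal 0.844 -0.384 0.374
outer loop
vertex -0.425 -1.427 -2.78
vertex -0.917 -2.11 -2.37
vertex -0.586 -2.227 -3.238
endloop
endfacet
facet normal -0.222 -0.738 0.637
outer loop
vertex -0.917 -2.11 -2.37
vertex -1.824 -1.891 -2.433
vertex -1.451 -2.514 -3.024
endloop
endfacet
facet normal -0.967 0.053 0.247
outer loop
vertex -1.824 -1.891 -2.433
vertex -1.894 -1.073 -2.882
vertex -2.055 -1.873 -3.34
endloop
endfacet
facet normal -0.361 0.896 -0.259
outer loop
vertex -1.894 -1.073 -2.882
vertex -1.029 -0.786 -3.096
vertex -1.563 -1.19 -3.75
endloop
endfacet
facet normal 0.759 0.626 -0.181
outer loop
vertex -1.029 -0.786 -3.096
vertex -0.425 -1.427 -2.78
vertex -0.656 -1.409 -3.687
endloop
endfacet
facet normal 0.186 -0.882 -0.433
outer loop
vertex -1.29 -2.081 -3.837
vertex -0.586 -2.227 -3.238
vertex -1.451 -2.514 -3.024
endloop
endfacet
facet normal -0.507 -0.715 -0.481
outer loop
vertex -1.29 -2.081 -3.837
vertex -1.451 -2.514 -3.024
vertex -2.055 -1.873 -3.34
endloop
endfacet
facet normal -0.560 -0.091 -0.824
outer loop
vertex -1.29 -2.081 -3.837
vertex -2.055 -1.873 -3.34
vertex -1.563 -1.19 -3.75
endloop
endfacet
facet normal 0.099 0.127 -0.987
outer loop
vertex -1.29 -2.081 -3.837
vertex -1.563 -1.19 -3.75
vertex -0.656 -1.409 -3.687
endloop
endfacet
facet normal 0.560 -0.361 -0.746
outer loop
vertex -1.29 -2.081 -3.837
vertex -0.656 -1.409 -3.687
vertex -0.586 -2.227 -3.238
endloop
endfacet
facet normal 0.361 -0.896 0.259
outer loop
vertex -1.451 -2.514 -3.024
vertex -0.586 -2.227 -3.238
vertex -0.917 -2.11 -2.37
endloop
endfacet
facet normal -0.759 -0.626 0.181
outer loop
vertex -2.055 -1.873 -3.34
vertex -1.451 -2.514 -3.024
vertex -1.824 -1.891 -2.433
endloop
endfacet
facet normal -0.844 0.384 -0.374
outer loop
vertex -1.563 -1.19 -3.75
vertex -2.055 -1.873 -3.34
vertex -1.894 -1.073 -2.882
endloop
endfacet
facet normal 0.222 0.738 -0.637
outer loop
vertex -0.656 -1.409 -3.687
vertex -1.563 -1.19 -3.75
vertex -1.029 -0.786 -3.096
endloop
endfacet
facet normal 0.967 -0.053 -0.247
outer loop
vertex -0.586 -2.227 -3.238
vertex -0.656 -1.409 -3.687
vertex -0.425 -1.427 -2.78
endloop
endfacet

endsolid


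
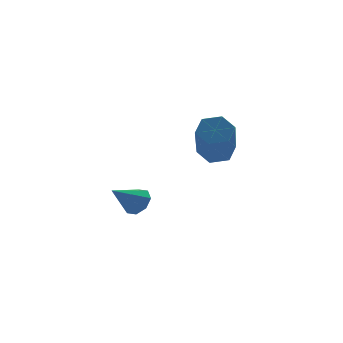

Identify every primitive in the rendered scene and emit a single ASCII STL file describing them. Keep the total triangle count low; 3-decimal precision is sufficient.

solid 
facet normal 0.224 0.702 -0.676
outer loop
vertex 3.959 0.862 3.505
vertex 3.658 0.547 3.078
vertex 3.365 0.964 3.414
endloop
endfacet
facet normal 0.008 0.692 0.722
outer loop
vertex 3.959 0.862 3.505
vertex 3.365 0.964 3.414
vertex 3.524 -0.493 4.809
endloop
endfacet
facet normal 0.008 0.692 0.722
outer loop
vertex 3.524 -0.493 4.809
vertex 3.365 0.964 3.414
vertex 2.929 -0.39 4.717
endloop
endfacet
facet normal -0.226 -0.702 0.676
outer loop
vertex 3.524 -0.493 4.809
vertex 2.929 -0.39 4.717
vertex 3.222 -0.807 4.382
endloop
endfacet
facet normal 0.226 0.703 -0.675
outer loop
vertex 3.365 0.964 3.414
vertex 3.658 0.547 3.078
vertex 3.064 0.65 2.986
endloop
endfacet
facet normal -0.840 0.492 0.230
outer loop
vertex 3.365 0.964 3.414
vertex 3.064 0.65 2.986
vertex 2.929 -0.39 4.717
endloop
endfacet
facet normal -0.840 0.491 0.230
outer loop
vertex 2.929 -0.39 4.717
vertex 3.064 0.65 2.986
vertex 2.628 -0.705 4.29
endloop
endfacet
facet normal -0.225 -0.701 0.676
outer loop
vertex 2.929 -0.39 4.717
vertex 2.628 -0.705 4.29
vertex 3.222 -0.807 4.382
endloop
endfacet
facet normal 0.226 0.701 -0.676
outer loop
vertex 3.064 0.65 2.986
vertex 3.658 0.547 3.078
vertex 3.356 0.233 2.651
endloop
endfacet
facet normal -0.848 -0.200 -0.491
outer loop
vertex 3.064 0.65 2.986
vertex 3.356 0.233 2.651
vertex 2.628 -0.705 4.29
endloop
endfacet
facet normal -0.848 -0.201 -0.491
outer loop
vertex 2.628 -0.705 4.29
vertex 3.356 0.233 2.651
vertex 2.921 -1.122 3.955
endloop
endfacet
facet normal -0.225 -0.701 0.676
outer loop
vertex 2.628 -0.705 4.29
vertex 2.921 -1.122 3.955
vertex 3.222 -0.807 4.382
endloop
endfacet
facet normal 0.226 0.702 -0.676
outer loop
vertex 3.356 0.233 2.651
vertex 3.658 0.547 3.078
vertex 3.951 0.13 2.743
endloop
endfacet
facet normal -0.008 -0.692 -0.722
outer loop
vertex 3.356 0.233 2.651
vertex 3.951 0.13 2.743
vertex 2.921 -1.122 3.955
endloop
endfacet
facet normal -0.008 -0.692 -0.722
outer loop
vertex 2.921 -1.122 3.955
vertex 3.951 0.13 2.743
vertex 3.515 -1.224 4.046
endloop
endfacet
facet normal -0.224 -0.702 0.676
outer loop
vertex 2.921 -1.122 3.955
vertex 3.515 -1.224 4.046
vertex 3.222 -0.807 4.382
endloop
endfacet
facet normal 0.225 0.701 -0.676
outer loop
vertex 3.951 0.13 2.743
vertex 3.658 0.547 3.078
vertex 4.252 0.445 3.17
endloop
endfacet
facet normal 0.840 -0.491 -0.230
outer loop
vertex 3.951 0.13 2.743
vertex 4.252 0.445 3.17
vertex 3.515 -1.224 4.046
endloop
endfacet
facet normal 0.840 -0.492 -0.230
outer loop
vertex 3.515 -1.224 4.046
vertex 4.252 0.445 3.17
vertex 3.816 -0.91 4.474
endloop
endfacet
facet normal -0.226 -0.703 0.675
outer loop
vertex 3.515 -1.224 4.046
vertex 3.816 -0.91 4.474
vertex 3.222 -0.807 4.382
endloop
endfacet
facet normal 0.225 0.701 -0.676
outer loop
vertex 4.252 0.445 3.17
vertex 3.658 0.547 3.078
vertex 3.959 0.862 3.505
endloop
endfacet
facet normal 0.847 0.200 0.492
outer loop
vertex 4.252 0.445 3.17
vertex 3.959 0.862 3.505
vertex 3.816 -0.91 4.474
endloop
endfacet
facet normal 0.848 0.200 0.491
outer loop
vertex 3.816 -0.91 4.474
vertex 3.959 0.862 3.505
vertex 3.524 -0.493 4.809
endloop
endfacet
facet normal -0.226 -0.701 0.676
outer loop
vertex 3.816 -0.91 4.474
vertex 3.524 -0.493 4.809
vertex 3.222 -0.807 4.382
endloop
endfacet
facet normal 0.748 0.288 -0.598
outer loop
vertex 2.1 2.563 0.354
vertex 1.75 2.927 0.092
vertex 2.099 2.956 0.542
endloop
endfacet
facet normal 0.316 -0.409 0.856
outer loop
vertex 2.1 2.563 0.354
vertex 2.099 2.956 0.542
vertex 0.83 2.573 0.828
endloop
endfacet
facet normal 0.747 0.290 -0.598
outer loop
vertex 2.099 2.956 0.542
vertex 1.75 2.927 0.092
vertex 1.892 3.333 0.466
endloop
endfacet
facet normal 0.135 0.266 0.954
outer loop
vertex 2.099 2.956 0.542
vertex 1.892 3.333 0.466
vertex 0.83 2.573 0.828
endloop
endfacet
facet normal 0.748 0.288 -0.597
outer loop
vertex 1.892 3.333 0.466
vertex 1.75 2.927 0.092
vertex 1.603 3.472 0.171
endloop
endfacet
facet normal -0.298 0.717 0.630
outer loop
vertex 1.892 3.333 0.466
vertex 1.603 3.472 0.171
vertex 0.83 2.573 0.828
endloop
endfacet
facet normal 0.747 0.288 -0.599
outer loop
vertex 1.603 3.472 0.171
vertex 1.75 2.927 0.092
vertex 1.399 3.292 -0.17
endloop
endfacet
facet normal -0.728 0.681 0.076
outer loop
vertex 1.603 3.472 0.171
vertex 1.399 3.292 -0.17
vertex 0.83 2.573 0.828
endloop
endfacet
facet normal 0.747 0.289 -0.598
outer loop
vertex 1.399 3.292 -0.17
vertex 1.75 2.927 0.092
vertex 1.401 2.898 -0.358
endloop
endfacet
facet normal -0.905 0.180 -0.386
outer loop
vertex 1.399 3.292 -0.17
vertex 1.401 2.898 -0.358
vertex 0.83 2.573 0.828
endloop
endfacet
facet normal 0.748 0.288 -0.598
outer loop
vertex 1.401 2.898 -0.358
vertex 1.75 2.927 0.092
vertex 1.607 2.521 -0.282
endloop
endfacet
facet normal -0.724 -0.493 -0.483
outer loop
vertex 1.401 2.898 -0.358
vertex 1.607 2.521 -0.282
vertex 0.83 2.573 0.828
endloop
endfacet
facet normal 0.747 0.288 -0.599
outer loop
vertex 1.607 2.521 -0.282
vertex 1.75 2.927 0.092
vertex 1.897 2.382 0.013
endloop
endfacet
facet normal -0.290 -0.944 -0.159
outer loop
vertex 1.607 2.521 -0.282
vertex 1.897 2.382 0.013
vertex 0.83 2.573 0.828
endloop
endfacet
facet normal 0.748 0.288 -0.598
outer loop
vertex 1.897 2.382 0.013
vertex 1.75 2.927 0.092
vertex 2.1 2.563 0.354
endloop
endfacet
facet normal 0.141 -0.907 0.397
outer loop
vertex 1.897 2.382 0.013
vertex 2.1 2.563 0.354
vertex 0.83 2.573 0.828
endloop
endfacet

endsolid


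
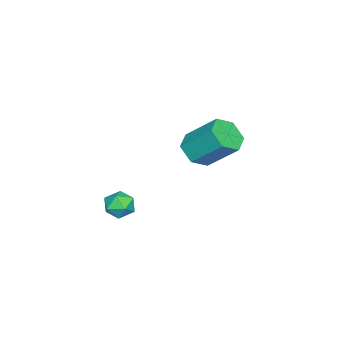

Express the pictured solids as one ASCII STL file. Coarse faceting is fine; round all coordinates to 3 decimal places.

solid 
facet normal -0.052 -0.728 -0.684
outer loop
vertex -2.16 2.715 2.003
vertex -3.103 2.601 2.196
vertex -2.821 3.225 1.51
endloop
endfacet
facet normal 0.730 0.439 -0.524
outer loop
vertex -2.16 2.715 2.003
vertex -2.821 3.225 1.51
vertex -2.053 4.193 3.39
endloop
endfacet
facet normal 0.730 0.439 -0.524
outer loop
vertex -2.053 4.193 3.39
vertex -2.821 3.225 1.51
vertex -2.714 4.703 2.897
endloop
endfacet
facet normal 0.052 0.728 0.683
outer loop
vertex -2.053 4.193 3.39
vertex -2.714 4.703 2.897
vertex -2.997 4.079 3.584
endloop
endfacet
facet normal -0.052 -0.728 -0.684
outer loop
vertex -2.821 3.225 1.51
vertex -3.103 2.601 2.196
vertex -3.765 3.111 1.703
endloop
endfacet
facet normal -0.225 0.675 -0.702
outer loop
vertex -2.821 3.225 1.51
vertex -3.765 3.111 1.703
vertex -2.714 4.703 2.897
endloop
endfacet
facet normal -0.226 0.676 -0.702
outer loop
vertex -2.714 4.703 2.897
vertex -3.765 3.111 1.703
vertex -3.658 4.589 3.091
endloop
endfacet
facet normal 0.052 0.728 0.683
outer loop
vertex -2.714 4.703 2.897
vertex -3.658 4.589 3.091
vertex -2.997 4.079 3.584
endloop
endfacet
facet normal -0.052 -0.728 -0.683
outer loop
vertex -3.765 3.111 1.703
vertex -3.103 2.601 2.196
vertex -4.047 2.487 2.39
endloop
endfacet
facet normal -0.955 0.236 -0.178
outer loop
vertex -3.765 3.111 1.703
vertex -4.047 2.487 2.39
vertex -3.658 4.589 3.091
endloop
endfacet
facet normal -0.955 0.236 -0.178
outer loop
vertex -3.658 4.589 3.091
vertex -4.047 2.487 2.39
vertex -3.94 3.965 3.777
endloop
endfacet
facet normal 0.052 0.728 0.684
outer loop
vertex -3.658 4.589 3.091
vertex -3.94 3.965 3.777
vertex -2.997 4.079 3.584
endloop
endfacet
facet normal -0.052 -0.728 -0.683
outer loop
vertex -4.047 2.487 2.39
vertex -3.103 2.601 2.196
vertex -3.386 1.977 2.883
endloop
endfacet
facet normal -0.730 -0.439 0.524
outer loop
vertex -4.047 2.487 2.39
vertex -3.386 1.977 2.883
vertex -3.94 3.965 3.777
endloop
endfacet
facet normal -0.730 -0.439 0.524
outer loop
vertex -3.94 3.965 3.777
vertex -3.386 1.977 2.883
vertex -3.279 3.455 4.27
endloop
endfacet
facet normal 0.052 0.728 0.684
outer loop
vertex -3.94 3.965 3.777
vertex -3.279 3.455 4.27
vertex -2.997 4.079 3.584
endloop
endfacet
facet normal -0.052 -0.728 -0.683
outer loop
vertex -3.386 1.977 2.883
vertex -3.103 2.601 2.196
vertex -2.442 2.091 2.689
endloop
endfacet
facet normal 0.226 -0.675 0.702
outer loop
vertex -3.386 1.977 2.883
vertex -2.442 2.091 2.689
vertex -3.279 3.455 4.27
endloop
endfacet
facet normal 0.225 -0.676 0.702
outer loop
vertex -3.279 3.455 4.27
vertex -2.442 2.091 2.689
vertex -2.335 3.569 4.077
endloop
endfacet
facet normal 0.052 0.728 0.684
outer loop
vertex -3.279 3.455 4.27
vertex -2.335 3.569 4.077
vertex -2.997 4.079 3.584
endloop
endfacet
facet normal -0.052 -0.728 -0.684
outer loop
vertex -2.442 2.091 2.689
vertex -3.103 2.601 2.196
vertex -2.16 2.715 2.003
endloop
endfacet
facet normal 0.955 -0.236 0.178
outer loop
vertex -2.442 2.091 2.689
vertex -2.16 2.715 2.003
vertex -2.335 3.569 4.077
endloop
endfacet
facet normal 0.955 -0.236 0.178
outer loop
vertex -2.335 3.569 4.077
vertex -2.16 2.715 2.003
vertex -2.053 4.193 3.39
endloop
endfacet
facet normal 0.052 0.728 0.683
outer loop
vertex -2.335 3.569 4.077
vertex -2.053 4.193 3.39
vertex -2.997 4.079 3.584
endloop
endfacet
facet normal 0.150 0.971 0.187
outer loop
vertex 2.324 1.985 1.386
vertex 2.183 1.865 2.12
vertex 2.89 1.807 1.856
endloop
endfacet
facet normal 0.543 0.755 -0.368
outer loop
vertex 2.324 1.985 1.386
vertex 2.89 1.807 1.856
vertex 2.857 1.495 1.167
endloop
endfacet
facet normal 0.100 0.495 -0.863
outer loop
vertex 2.324 1.985 1.386
vertex 2.857 1.495 1.167
vertex 2.13 1.36 1.005
endloop
endfacet
facet normal -0.566 0.550 -0.614
outer loop
vertex 2.324 1.985 1.386
vertex 2.13 1.36 1.005
vertex 1.713 1.589 1.595
endloop
endfacet
facet normal -0.535 0.844 0.035
outer loop
vertex 2.324 1.985 1.386
vertex 1.713 1.589 1.595
vertex 2.183 1.865 2.12
endloop
endfacet
facet normal 0.963 0.224 -0.147
outer loop
vertex 2.857 1.495 1.167
vertex 2.89 1.807 1.856
vertex 3.047 1.071 1.765
endloop
endfacet
facet normal 0.328 0.572 0.752
outer loop
vertex 2.89 1.807 1.856
vertex 2.183 1.865 2.12
vertex 2.63 1.3 2.355
endloop
endfacet
facet normal -0.781 0.365 0.507
outer loop
vertex 2.183 1.865 2.12
vertex 1.713 1.589 1.595
vertex 1.903 1.165 2.193
endloop
endfacet
facet normal -0.831 -0.110 -0.545
outer loop
vertex 1.713 1.589 1.595
vertex 2.13 1.36 1.005
vertex 1.87 0.853 1.504
endloop
endfacet
facet normal 0.248 -0.198 -0.948
outer loop
vertex 2.13 1.36 1.005
vertex 2.857 1.495 1.167
vertex 2.577 0.795 1.24
endloop
endfacet
facet normal 0.566 -0.550 0.614
outer loop
vertex 2.436 0.675 1.974
vertex 3.047 1.071 1.765
vertex 2.63 1.3 2.355
endloop
endfacet
facet normal -0.100 -0.495 0.863
outer loop
vertex 2.436 0.675 1.974
vertex 2.63 1.3 2.355
vertex 1.903 1.165 2.193
endloop
endfacet
facet normal -0.543 -0.755 0.368
outer loop
vertex 2.436 0.675 1.974
vertex 1.903 1.165 2.193
vertex 1.87 0.853 1.504
endloop
endfacet
facet normal -0.150 -0.971 -0.187
outer loop
vertex 2.436 0.675 1.974
vertex 1.87 0.853 1.504
vertex 2.577 0.795 1.24
endloop
endfacet
facet normal 0.535 -0.844 -0.035
outer loop
vertex 2.436 0.675 1.974
vertex 2.577 0.795 1.24
vertex 3.047 1.071 1.765
endloop
endfacet
facet normal 0.831 0.110 0.545
outer loop
vertex 2.63 1.3 2.355
vertex 3.047 1.071 1.765
vertex 2.89 1.807 1.856
endloop
endfacet
facet normal -0.248 0.198 0.948
outer loop
vertex 1.903 1.165 2.193
vertex 2.63 1.3 2.355
vertex 2.183 1.865 2.12
endloop
endfacet
facet normal -0.963 -0.224 0.147
outer loop
vertex 1.87 0.853 1.504
vertex 1.903 1.165 2.193
vertex 1.713 1.589 1.595
endloop
endfacet
facet normal -0.328 -0.572 -0.752
outer loop
vertex 2.577 0.795 1.24
vertex 1.87 0.853 1.504
vertex 2.13 1.36 1.005
endloop
endfacet
facet normal 0.781 -0.365 -0.507
outer loop
vertex 3.047 1.071 1.765
vertex 2.577 0.795 1.24
vertex 2.857 1.495 1.167
endloop
endfacet

endsolid


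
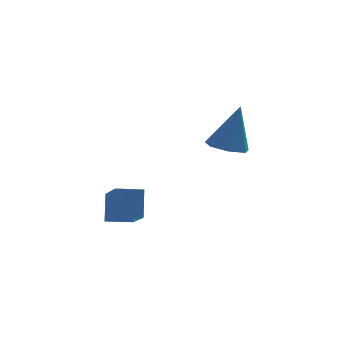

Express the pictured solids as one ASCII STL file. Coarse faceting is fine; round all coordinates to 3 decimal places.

solid 
facet normal -0.251 -0.106 -0.962
outer loop
vertex 0.78 2.854 -0.348
vertex 0.164 3.431 -0.251
vertex 0.975 3.554 -0.476
endloop
endfacet
facet normal 0.960 -0.242 0.142
outer loop
vertex 0.78 2.854 -0.348
vertex 0.975 3.554 -0.476
vertex 0.676 3.649 1.711
endloop
endfacet
facet normal -0.251 -0.107 -0.962
outer loop
vertex 0.975 3.554 -0.476
vertex 0.164 3.431 -0.251
vertex 0.559 4.161 -0.435
endloop
endfacet
facet normal 0.824 0.559 0.088
outer loop
vertex 0.975 3.554 -0.476
vertex 0.559 4.161 -0.435
vertex 0.676 3.649 1.711
endloop
endfacet
facet normal -0.250 -0.107 -0.962
outer loop
vertex 0.559 4.161 -0.435
vertex 0.164 3.431 -0.251
vertex -0.154 4.219 -0.256
endloop
endfacet
facet normal 0.135 0.965 0.223
outer loop
vertex 0.559 4.161 -0.435
vertex -0.154 4.219 -0.256
vertex 0.676 3.649 1.711
endloop
endfacet
facet normal -0.250 -0.107 -0.962
outer loop
vertex -0.154 4.219 -0.256
vertex 0.164 3.431 -0.251
vertex -0.628 3.684 -0.073
endloop
endfacet
facet normal -0.590 0.674 0.444
outer loop
vertex -0.154 4.219 -0.256
vertex -0.628 3.684 -0.073
vertex 0.676 3.649 1.711
endloop
endfacet
facet normal -0.250 -0.106 -0.962
outer loop
vertex -0.628 3.684 -0.073
vertex 0.164 3.431 -0.251
vertex -0.505 2.958 -0.025
endloop
endfacet
facet normal -0.804 -0.098 0.586
outer loop
vertex -0.628 3.684 -0.073
vertex -0.505 2.958 -0.025
vertex 0.676 3.649 1.711
endloop
endfacet
facet normal -0.250 -0.106 -0.962
outer loop
vertex -0.505 2.958 -0.025
vertex 0.164 3.431 -0.251
vertex 0.122 2.589 -0.147
endloop
endfacet
facet normal -0.346 -0.767 0.541
outer loop
vertex -0.505 2.958 -0.025
vertex 0.122 2.589 -0.147
vertex 0.676 3.649 1.711
endloop
endfacet
facet normal -0.251 -0.106 -0.962
outer loop
vertex 0.122 2.589 -0.147
vertex 0.164 3.431 -0.251
vertex 0.78 2.854 -0.348
endloop
endfacet
facet normal 0.439 -0.830 0.343
outer loop
vertex 0.122 2.589 -0.147
vertex 0.78 2.854 -0.348
vertex 0.676 3.649 1.711
endloop
endfacet
facet normal -0.990 -0.077 0.114
outer loop
vertex -3.985 3.268 -2.177
vertex -4.254 5.139 -3.242
vertex -4.066 2.597 -3.334
endloop
endfacet
facet normal 0.123 -0.862 0.491
outer loop
vertex -2.986 2.681 -3.458
vertex -3.985 3.268 -2.177
vertex -4.066 2.597 -3.334
endloop
endfacet
facet normal -0.991 -0.077 0.113
outer loop
vertex -4.066 2.597 -3.334
vertex -4.254 5.139 -3.242
vertex -4.334 4.468 -4.399
endloop
endfacet
facet normal -0.060 -0.500 -0.864
outer loop
vertex -4.334 4.468 -4.399
vertex -2.986 2.681 -3.458
vertex -4.066 2.597 -3.334
endloop
endfacet
facet normal 0.060 0.500 0.864
outer loop
vertex -3.985 3.268 -2.177
vertex -3.174 5.223 -3.366
vertex -4.254 5.139 -3.242
endloop
endfacet
facet normal 0.124 -0.862 0.491
outer loop
vertex -2.906 3.352 -2.301
vertex -3.985 3.268 -2.177
vertex -2.986 2.681 -3.458
endloop
endfacet
facet normal 0.060 0.500 0.864
outer loop
vertex -2.906 3.352 -2.301
vertex -3.174 5.223 -3.366
vertex -3.985 3.268 -2.177
endloop
endfacet
facet normal -0.123 0.862 -0.491
outer loop
vertex -4.254 5.139 -3.242
vertex -3.174 5.223 -3.366
vertex -4.334 4.468 -4.399
endloop
endfacet
facet normal -0.060 -0.500 -0.864
outer loop
vertex -3.255 4.552 -4.523
vertex -2.986 2.681 -3.458
vertex -4.334 4.468 -4.399
endloop
endfacet
facet normal -0.124 0.862 -0.491
outer loop
vertex -4.334 4.468 -4.399
vertex -3.174 5.223 -3.366
vertex -3.255 4.552 -4.523
endloop
endfacet
facet normal 0.990 0.078 -0.114
outer loop
vertex -3.255 4.552 -4.523
vertex -2.906 3.352 -2.301
vertex -2.986 2.681 -3.458
endloop
endfacet
facet normal 0.990 0.077 -0.114
outer loop
vertex -3.174 5.223 -3.366
vertex -2.906 3.352 -2.301
vertex -3.255 4.552 -4.523
endloop
endfacet

endsolid


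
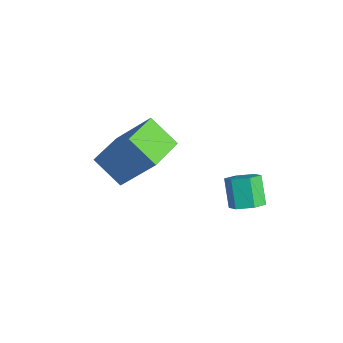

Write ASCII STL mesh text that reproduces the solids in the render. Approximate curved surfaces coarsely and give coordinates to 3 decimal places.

solid 
facet normal 0.593 -0.158 -0.790
outer loop
vertex 2.845 3.968 2.608
vertex 2.499 3.389 2.464
vertex 2.295 3.988 2.191
endloop
endfacet
facet normal 0.119 0.987 -0.109
outer loop
vertex 2.845 3.968 2.608
vertex 2.295 3.988 2.191
vertex 2.087 4.171 3.619
endloop
endfacet
facet normal 0.119 0.987 -0.109
outer loop
vertex 2.087 4.171 3.619
vertex 2.295 3.988 2.191
vertex 1.537 4.191 3.202
endloop
endfacet
facet normal -0.593 0.159 0.789
outer loop
vertex 2.087 4.171 3.619
vertex 1.537 4.191 3.202
vertex 1.741 3.591 3.476
endloop
endfacet
facet normal 0.592 -0.159 -0.790
outer loop
vertex 2.295 3.988 2.191
vertex 2.499 3.389 2.464
vertex 1.949 3.409 2.048
endloop
endfacet
facet normal -0.630 0.519 -0.577
outer loop
vertex 2.295 3.988 2.191
vertex 1.949 3.409 2.048
vertex 1.537 4.191 3.202
endloop
endfacet
facet normal -0.631 0.519 -0.577
outer loop
vertex 1.537 4.191 3.202
vertex 1.949 3.409 2.048
vertex 1.191 3.611 3.059
endloop
endfacet
facet normal -0.593 0.159 0.789
outer loop
vertex 1.537 4.191 3.202
vertex 1.191 3.611 3.059
vertex 1.741 3.591 3.476
endloop
endfacet
facet normal 0.592 -0.158 -0.790
outer loop
vertex 1.949 3.409 2.048
vertex 2.499 3.389 2.464
vertex 2.153 2.809 2.321
endloop
endfacet
facet normal -0.749 -0.468 -0.468
outer loop
vertex 1.949 3.409 2.048
vertex 2.153 2.809 2.321
vertex 1.191 3.611 3.059
endloop
endfacet
facet normal -0.749 -0.468 -0.468
outer loop
vertex 1.191 3.611 3.059
vertex 2.153 2.809 2.321
vertex 1.395 3.012 3.332
endloop
endfacet
facet normal -0.593 0.158 0.790
outer loop
vertex 1.191 3.611 3.059
vertex 1.395 3.012 3.332
vertex 1.741 3.591 3.476
endloop
endfacet
facet normal 0.593 -0.159 -0.789
outer loop
vertex 2.153 2.809 2.321
vertex 2.499 3.389 2.464
vertex 2.703 2.789 2.738
endloop
endfacet
facet normal -0.119 -0.987 0.109
outer loop
vertex 2.153 2.809 2.321
vertex 2.703 2.789 2.738
vertex 1.395 3.012 3.332
endloop
endfacet
facet normal -0.119 -0.987 0.109
outer loop
vertex 1.395 3.012 3.332
vertex 2.703 2.789 2.738
vertex 1.945 2.992 3.749
endloop
endfacet
facet normal -0.593 0.158 0.790
outer loop
vertex 1.395 3.012 3.332
vertex 1.945 2.992 3.749
vertex 1.741 3.591 3.476
endloop
endfacet
facet normal 0.593 -0.159 -0.789
outer loop
vertex 2.703 2.789 2.738
vertex 2.499 3.389 2.464
vertex 3.049 3.369 2.881
endloop
endfacet
facet normal 0.631 -0.519 0.577
outer loop
vertex 2.703 2.789 2.738
vertex 3.049 3.369 2.881
vertex 1.945 2.992 3.749
endloop
endfacet
facet normal 0.631 -0.519 0.577
outer loop
vertex 1.945 2.992 3.749
vertex 3.049 3.369 2.881
vertex 2.291 3.571 3.892
endloop
endfacet
facet normal -0.592 0.159 0.790
outer loop
vertex 1.945 2.992 3.749
vertex 2.291 3.571 3.892
vertex 1.741 3.591 3.476
endloop
endfacet
facet normal 0.593 -0.158 -0.790
outer loop
vertex 3.049 3.369 2.881
vertex 2.499 3.389 2.464
vertex 2.845 3.968 2.608
endloop
endfacet
facet normal 0.749 0.469 0.468
outer loop
vertex 3.049 3.369 2.881
vertex 2.845 3.968 2.608
vertex 2.291 3.571 3.892
endloop
endfacet
facet normal 0.750 0.468 0.468
outer loop
vertex 2.291 3.571 3.892
vertex 2.845 3.968 2.608
vertex 2.087 4.171 3.619
endloop
endfacet
facet normal -0.592 0.158 0.790
outer loop
vertex 2.291 3.571 3.892
vertex 2.087 4.171 3.619
vertex 1.741 3.591 3.476
endloop
endfacet
facet normal -0.665 -0.397 0.632
outer loop
vertex -1.087 0.337 4.756
vertex -2.166 1.786 4.531
vertex -2.073 -0.654 3.096
endloop
endfacet
facet normal 0.592 -0.796 0.124
outer loop
vertex -1.054 -0.046 2.129
vertex -1.087 0.337 4.756
vertex -2.073 -0.654 3.096
endloop
endfacet
facet normal -0.666 -0.397 0.632
outer loop
vertex -2.073 -0.654 3.096
vertex -2.166 1.786 4.531
vertex -3.151 0.795 2.871
endloop
endfacet
facet normal -0.454 -0.456 -0.765
outer loop
vertex -3.151 0.795 2.871
vertex -1.054 -0.046 2.129
vertex -2.073 -0.654 3.096
endloop
endfacet
facet normal 0.454 0.457 0.765
outer loop
vertex -1.087 0.337 4.756
vertex -1.147 2.394 3.564
vertex -2.166 1.786 4.531
endloop
endfacet
facet normal 0.593 -0.796 0.123
outer loop
vertex -0.069 0.945 3.789
vertex -1.087 0.337 4.756
vertex -1.054 -0.046 2.129
endloop
endfacet
facet normal 0.454 0.457 0.765
outer loop
vertex -0.069 0.945 3.789
vertex -1.147 2.394 3.564
vertex -1.087 0.337 4.756
endloop
endfacet
facet normal -0.592 0.796 -0.124
outer loop
vertex -2.166 1.786 4.531
vertex -1.147 2.394 3.564
vertex -3.151 0.795 2.871
endloop
endfacet
facet normal -0.454 -0.457 -0.765
outer loop
vertex -2.133 1.403 1.904
vertex -1.054 -0.046 2.129
vertex -3.151 0.795 2.871
endloop
endfacet
facet normal -0.593 0.796 -0.123
outer loop
vertex -3.151 0.795 2.871
vertex -1.147 2.394 3.564
vertex -2.133 1.403 1.904
endloop
endfacet
facet normal 0.665 0.397 -0.632
outer loop
vertex -2.133 1.403 1.904
vertex -0.069 0.945 3.789
vertex -1.054 -0.046 2.129
endloop
endfacet
facet normal 0.665 0.397 -0.632
outer loop
vertex -1.147 2.394 3.564
vertex -0.069 0.945 3.789
vertex -2.133 1.403 1.904
endloop
endfacet

endsolid


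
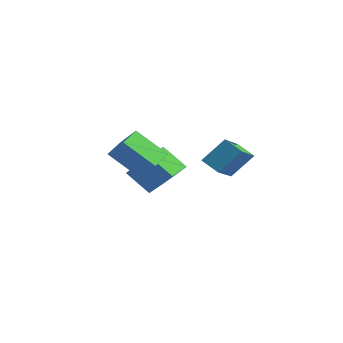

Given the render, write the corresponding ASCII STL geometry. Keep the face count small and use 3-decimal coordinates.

solid 
facet normal -0.685 -0.102 -0.722
outer loop
vertex -2.298 -0.944 -0.213
vertex -2.732 0.213 0.035
vertex -1.11 -0.235 -1.441
endloop
endfacet
facet normal 0.344 -0.918 -0.197
outer loop
vertex -0.288 -0.113 -0.575
vertex -2.298 -0.944 -0.213
vertex -1.11 -0.235 -1.441
endloop
endfacet
facet normal -0.685 -0.102 -0.722
outer loop
vertex -1.11 -0.235 -1.441
vertex -2.732 0.213 0.035
vertex -1.543 0.921 -1.193
endloop
endfacet
facet normal 0.642 0.383 -0.664
outer loop
vertex -1.543 0.921 -1.193
vertex -0.288 -0.113 -0.575
vertex -1.11 -0.235 -1.441
endloop
endfacet
facet normal -0.642 -0.383 0.664
outer loop
vertex -2.298 -0.944 -0.213
vertex -1.91 0.335 0.901
vertex -2.732 0.213 0.035
endloop
endfacet
facet normal 0.344 -0.918 -0.196
outer loop
vertex -1.477 -0.821 0.653
vertex -2.298 -0.944 -0.213
vertex -0.288 -0.113 -0.575
endloop
endfacet
facet normal -0.643 -0.383 0.664
outer loop
vertex -1.477 -0.821 0.653
vertex -1.91 0.335 0.901
vertex -2.298 -0.944 -0.213
endloop
endfacet
facet normal -0.344 0.918 0.197
outer loop
vertex -2.732 0.213 0.035
vertex -1.91 0.335 0.901
vertex -1.543 0.921 -1.193
endloop
endfacet
facet normal 0.643 0.383 -0.664
outer loop
vertex -0.722 1.044 -0.327
vertex -0.288 -0.113 -0.575
vertex -1.543 0.921 -1.193
endloop
endfacet
facet normal -0.345 0.918 0.196
outer loop
vertex -1.543 0.921 -1.193
vertex -1.91 0.335 0.901
vertex -0.722 1.044 -0.327
endloop
endfacet
facet normal 0.685 0.102 0.722
outer loop
vertex -0.722 1.044 -0.327
vertex -1.477 -0.821 0.653
vertex -0.288 -0.113 -0.575
endloop
endfacet
facet normal 0.685 0.102 0.721
outer loop
vertex -1.91 0.335 0.901
vertex -1.477 -0.821 0.653
vertex -0.722 1.044 -0.327
endloop
endfacet
facet normal -0.686 -0.263 0.679
outer loop
vertex -2.214 1.375 -0.966
vertex -2.613 2.641 -0.878
vertex -3.355 1.104 -2.224
endloop
endfacet
facet normal 0.300 -0.952 -0.067
outer loop
vertex -2.327 1.499 -3.242
vertex -2.214 1.375 -0.966
vertex -3.355 1.104 -2.224
endloop
endfacet
facet normal -0.686 -0.263 0.679
outer loop
vertex -3.355 1.104 -2.224
vertex -2.613 2.641 -0.878
vertex -3.754 2.37 -2.136
endloop
endfacet
facet normal -0.663 -0.158 -0.731
outer loop
vertex -3.754 2.37 -2.136
vertex -2.327 1.499 -3.242
vertex -3.355 1.104 -2.224
endloop
endfacet
facet normal 0.663 0.158 0.731
outer loop
vertex -2.214 1.375 -0.966
vertex -1.585 3.036 -1.896
vertex -2.613 2.641 -0.878
endloop
endfacet
facet normal 0.300 -0.952 -0.067
outer loop
vertex -1.186 1.77 -1.984
vertex -2.214 1.375 -0.966
vertex -2.327 1.499 -3.242
endloop
endfacet
facet normal 0.663 0.158 0.731
outer loop
vertex -1.186 1.77 -1.984
vertex -1.585 3.036 -1.896
vertex -2.214 1.375 -0.966
endloop
endfacet
facet normal -0.300 0.952 0.067
outer loop
vertex -2.613 2.641 -0.878
vertex -1.585 3.036 -1.896
vertex -3.754 2.37 -2.136
endloop
endfacet
facet normal -0.663 -0.158 -0.731
outer loop
vertex -2.726 2.765 -3.154
vertex -2.327 1.499 -3.242
vertex -3.754 2.37 -2.136
endloop
endfacet
facet normal -0.300 0.952 0.067
outer loop
vertex -3.754 2.37 -2.136
vertex -1.585 3.036 -1.896
vertex -2.726 2.765 -3.154
endloop
endfacet
facet normal 0.686 0.263 -0.679
outer loop
vertex -2.726 2.765 -3.154
vertex -1.186 1.77 -1.984
vertex -2.327 1.499 -3.242
endloop
endfacet
facet normal 0.686 0.263 -0.679
outer loop
vertex -1.585 3.036 -1.896
vertex -1.186 1.77 -1.984
vertex -2.726 2.765 -3.154
endloop
endfacet
facet normal -0.852 -0.144 0.504
outer loop
vertex 2.461 1.155 1.358
vertex 1.61 2.83 0.398
vertex 1.972 0.292 0.286
endloop
endfacet
facet normal 0.403 -0.794 0.455
outer loop
vertex 2.79 0.43 -0.198
vertex 2.461 1.155 1.358
vertex 1.972 0.292 0.286
endloop
endfacet
facet normal -0.852 -0.144 0.504
outer loop
vertex 1.972 0.292 0.286
vertex 1.61 2.83 0.398
vertex 1.122 1.967 -0.674
endloop
endfacet
facet normal -0.335 -0.591 -0.734
outer loop
vertex 1.122 1.967 -0.674
vertex 2.79 0.43 -0.198
vertex 1.972 0.292 0.286
endloop
endfacet
facet normal 0.335 0.591 0.734
outer loop
vertex 2.461 1.155 1.358
vertex 2.428 2.968 -0.086
vertex 1.61 2.83 0.398
endloop
endfacet
facet normal 0.404 -0.794 0.455
outer loop
vertex 3.278 1.293 0.874
vertex 2.461 1.155 1.358
vertex 2.79 0.43 -0.198
endloop
endfacet
facet normal 0.335 0.591 0.734
outer loop
vertex 3.278 1.293 0.874
vertex 2.428 2.968 -0.086
vertex 2.461 1.155 1.358
endloop
endfacet
facet normal -0.403 0.794 -0.455
outer loop
vertex 1.61 2.83 0.398
vertex 2.428 2.968 -0.086
vertex 1.122 1.967 -0.674
endloop
endfacet
facet normal -0.335 -0.591 -0.734
outer loop
vertex 1.939 2.105 -1.158
vertex 2.79 0.43 -0.198
vertex 1.122 1.967 -0.674
endloop
endfacet
facet normal -0.404 0.794 -0.455
outer loop
vertex 1.122 1.967 -0.674
vertex 2.428 2.968 -0.086
vertex 1.939 2.105 -1.158
endloop
endfacet
facet normal 0.852 0.144 -0.504
outer loop
vertex 1.939 2.105 -1.158
vertex 3.278 1.293 0.874
vertex 2.79 0.43 -0.198
endloop
endfacet
facet normal 0.852 0.143 -0.504
outer loop
vertex 2.428 2.968 -0.086
vertex 3.278 1.293 0.874
vertex 1.939 2.105 -1.158
endloop
endfacet

endsolid


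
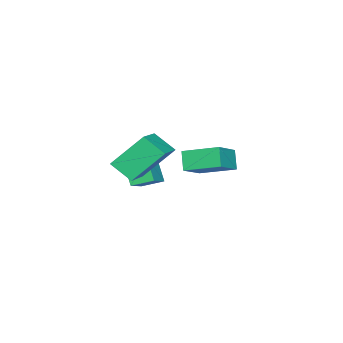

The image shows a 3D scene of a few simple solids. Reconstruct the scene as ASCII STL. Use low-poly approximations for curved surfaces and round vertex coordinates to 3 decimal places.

solid 
facet normal -0.400 -0.339 0.852
outer loop
vertex 2.844 3.325 2.903
vertex 1.427 3.251 2.208
vertex 3.181 1.643 2.392
endloop
endfacet
facet normal 0.897 0.046 0.440
outer loop
vertex 3.613 2.009 1.472
vertex 2.844 3.325 2.903
vertex 3.181 1.643 2.392
endloop
endfacet
facet normal -0.400 -0.339 0.852
outer loop
vertex 3.181 1.643 2.392
vertex 1.427 3.251 2.208
vertex 1.764 1.569 1.697
endloop
endfacet
facet normal 0.189 -0.940 -0.285
outer loop
vertex 1.764 1.569 1.697
vertex 3.613 2.009 1.472
vertex 3.181 1.643 2.392
endloop
endfacet
facet normal -0.189 0.940 0.285
outer loop
vertex 2.844 3.325 2.903
vertex 1.859 3.617 1.288
vertex 1.427 3.251 2.208
endloop
endfacet
facet normal 0.897 0.046 0.440
outer loop
vertex 3.276 3.691 1.983
vertex 2.844 3.325 2.903
vertex 3.613 2.009 1.472
endloop
endfacet
facet normal -0.189 0.940 0.285
outer loop
vertex 3.276 3.691 1.983
vertex 1.859 3.617 1.288
vertex 2.844 3.325 2.903
endloop
endfacet
facet normal -0.897 -0.046 -0.440
outer loop
vertex 1.427 3.251 2.208
vertex 1.859 3.617 1.288
vertex 1.764 1.569 1.697
endloop
endfacet
facet normal 0.189 -0.940 -0.285
outer loop
vertex 2.196 1.935 0.777
vertex 3.613 2.009 1.472
vertex 1.764 1.569 1.697
endloop
endfacet
facet normal -0.897 -0.046 -0.440
outer loop
vertex 1.764 1.569 1.697
vertex 1.859 3.617 1.288
vertex 2.196 1.935 0.777
endloop
endfacet
facet normal 0.400 0.339 -0.852
outer loop
vertex 2.196 1.935 0.777
vertex 3.276 3.691 1.983
vertex 3.613 2.009 1.472
endloop
endfacet
facet normal 0.400 0.339 -0.852
outer loop
vertex 1.859 3.617 1.288
vertex 3.276 3.691 1.983
vertex 2.196 1.935 0.777
endloop
endfacet
facet normal -0.897 -0.339 -0.285
outer loop
vertex 1.519 -2.651 0.282
vertex 0.577 -1.498 1.875
vertex 1.388 -1.6 -0.556
endloop
endfacet
facet normal 0.432 -0.529 -0.731
outer loop
vertex 3.343 -0.862 0.065
vertex 1.519 -2.651 0.282
vertex 1.388 -1.6 -0.556
endloop
endfacet
facet normal -0.897 -0.338 -0.285
outer loop
vertex 1.388 -1.6 -0.556
vertex 0.577 -1.498 1.875
vertex 0.447 -0.447 1.037
endloop
endfacet
facet normal -0.097 0.778 -0.620
outer loop
vertex 0.447 -0.447 1.037
vertex 3.343 -0.862 0.065
vertex 1.388 -1.6 -0.556
endloop
endfacet
facet normal 0.097 -0.778 0.620
outer loop
vertex 1.519 -2.651 0.282
vertex 2.532 -0.76 2.496
vertex 0.577 -1.498 1.875
endloop
endfacet
facet normal 0.432 -0.529 -0.730
outer loop
vertex 3.473 -1.913 0.903
vertex 1.519 -2.651 0.282
vertex 3.343 -0.862 0.065
endloop
endfacet
facet normal 0.097 -0.778 0.620
outer loop
vertex 3.473 -1.913 0.903
vertex 2.532 -0.76 2.496
vertex 1.519 -2.651 0.282
endloop
endfacet
facet normal -0.432 0.529 0.731
outer loop
vertex 0.577 -1.498 1.875
vertex 2.532 -0.76 2.496
vertex 0.447 -0.447 1.037
endloop
endfacet
facet normal -0.097 0.778 -0.620
outer loop
vertex 2.401 0.291 1.658
vertex 3.343 -0.862 0.065
vertex 0.447 -0.447 1.037
endloop
endfacet
facet normal -0.432 0.529 0.731
outer loop
vertex 0.447 -0.447 1.037
vertex 2.532 -0.76 2.496
vertex 2.401 0.291 1.658
endloop
endfacet
facet normal 0.897 0.338 0.285
outer loop
vertex 2.401 0.291 1.658
vertex 3.473 -1.913 0.903
vertex 3.343 -0.862 0.065
endloop
endfacet
facet normal 0.897 0.339 0.285
outer loop
vertex 2.532 -0.76 2.496
vertex 3.473 -1.913 0.903
vertex 2.401 0.291 1.658
endloop
endfacet
facet normal -0.272 -0.464 0.843
outer loop
vertex -0.238 -2.461 -0.183
vertex -1.619 -2.81 -0.82
vertex 0.201 -3.455 -0.588
endloop
endfacet
facet normal 0.885 0.224 0.409
outer loop
vertex 0.579 -2.81 -1.76
vertex -0.238 -2.461 -0.183
vertex 0.201 -3.455 -0.588
endloop
endfacet
facet normal -0.272 -0.465 0.843
outer loop
vertex 0.201 -3.455 -0.588
vertex -1.619 -2.81 -0.82
vertex -1.179 -3.804 -1.226
endloop
endfacet
facet normal 0.378 -0.857 -0.350
outer loop
vertex -1.179 -3.804 -1.226
vertex 0.579 -2.81 -1.76
vertex 0.201 -3.455 -0.588
endloop
endfacet
facet normal -0.378 0.857 0.350
outer loop
vertex -0.238 -2.461 -0.183
vertex -1.241 -2.165 -1.992
vertex -1.619 -2.81 -0.82
endloop
endfacet
facet normal 0.885 0.225 0.409
outer loop
vertex 0.139 -1.816 -1.354
vertex -0.238 -2.461 -0.183
vertex 0.579 -2.81 -1.76
endloop
endfacet
facet normal -0.379 0.857 0.350
outer loop
vertex 0.139 -1.816 -1.354
vertex -1.241 -2.165 -1.992
vertex -0.238 -2.461 -0.183
endloop
endfacet
facet normal -0.885 -0.225 -0.409
outer loop
vertex -1.619 -2.81 -0.82
vertex -1.241 -2.165 -1.992
vertex -1.179 -3.804 -1.226
endloop
endfacet
facet normal 0.378 -0.857 -0.350
outer loop
vertex -0.802 -3.159 -2.397
vertex 0.579 -2.81 -1.76
vertex -1.179 -3.804 -1.226
endloop
endfacet
facet normal -0.885 -0.224 -0.408
outer loop
vertex -1.179 -3.804 -1.226
vertex -1.241 -2.165 -1.992
vertex -0.802 -3.159 -2.397
endloop
endfacet
facet normal 0.271 0.464 -0.843
outer loop
vertex -0.802 -3.159 -2.397
vertex 0.139 -1.816 -1.354
vertex 0.579 -2.81 -1.76
endloop
endfacet
facet normal 0.272 0.464 -0.843
outer loop
vertex -1.241 -2.165 -1.992
vertex 0.139 -1.816 -1.354
vertex -0.802 -3.159 -2.397
endloop
endfacet

endsolid
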